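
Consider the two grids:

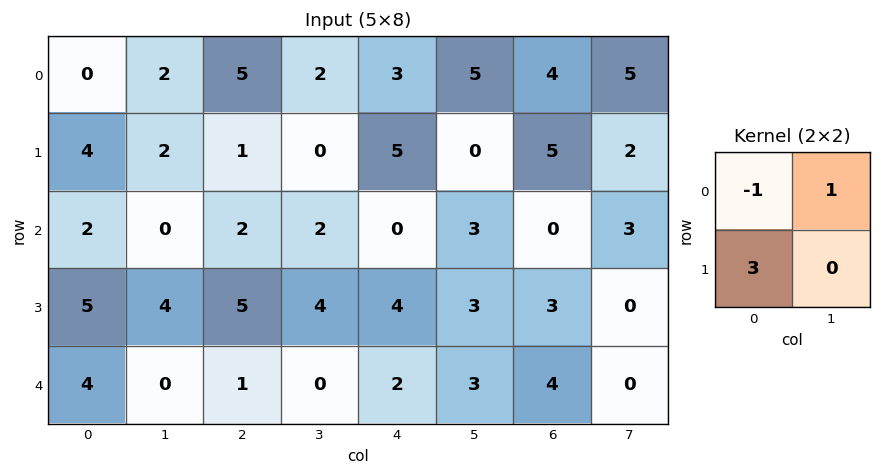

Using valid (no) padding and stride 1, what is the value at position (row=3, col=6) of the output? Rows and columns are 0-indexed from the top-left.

9

The receptive field on the input at this output position is [3 0 / 4 0]. Elementwise product with the kernel and sum: 3·-1 + 0·1 + 4·3.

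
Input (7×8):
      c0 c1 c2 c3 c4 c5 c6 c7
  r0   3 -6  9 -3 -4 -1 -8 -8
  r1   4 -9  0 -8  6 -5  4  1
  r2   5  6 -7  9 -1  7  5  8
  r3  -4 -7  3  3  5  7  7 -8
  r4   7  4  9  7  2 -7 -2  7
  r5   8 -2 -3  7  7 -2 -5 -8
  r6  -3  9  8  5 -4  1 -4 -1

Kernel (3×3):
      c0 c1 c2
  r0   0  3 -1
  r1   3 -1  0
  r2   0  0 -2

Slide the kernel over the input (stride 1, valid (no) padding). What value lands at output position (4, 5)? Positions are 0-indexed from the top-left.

The receptive field on the input at this output position is [-7 -2 7 / -2 -5 -8 / 1 -4 -1]. Elementwise product with the kernel and sum: -2·3 + 7·-1 + -2·3 + -5·-1 + -1·-2.

-12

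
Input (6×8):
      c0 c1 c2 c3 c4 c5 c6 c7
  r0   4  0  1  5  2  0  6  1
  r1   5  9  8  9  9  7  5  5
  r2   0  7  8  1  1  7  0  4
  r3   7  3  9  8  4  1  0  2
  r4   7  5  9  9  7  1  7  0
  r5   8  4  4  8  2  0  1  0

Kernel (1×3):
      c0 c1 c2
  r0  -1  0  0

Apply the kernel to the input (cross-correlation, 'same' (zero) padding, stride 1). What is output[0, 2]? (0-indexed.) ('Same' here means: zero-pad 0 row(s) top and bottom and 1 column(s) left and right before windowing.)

The receptive field on the zero-padded input at this output position is [0 1 5]. Elementwise product with the kernel and sum: 0·-1.

0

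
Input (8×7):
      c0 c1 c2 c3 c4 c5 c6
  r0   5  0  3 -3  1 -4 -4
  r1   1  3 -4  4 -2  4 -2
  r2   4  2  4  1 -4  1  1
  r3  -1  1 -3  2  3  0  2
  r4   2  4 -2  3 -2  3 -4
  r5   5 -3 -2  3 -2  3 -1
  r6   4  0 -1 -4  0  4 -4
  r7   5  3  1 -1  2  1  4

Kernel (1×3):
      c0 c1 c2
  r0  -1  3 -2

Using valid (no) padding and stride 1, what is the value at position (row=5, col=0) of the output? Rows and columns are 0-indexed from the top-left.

-10

The receptive field on the input at this output position is [5 -3 -2]. Elementwise product with the kernel and sum: 5·-1 + -3·3 + -2·-2.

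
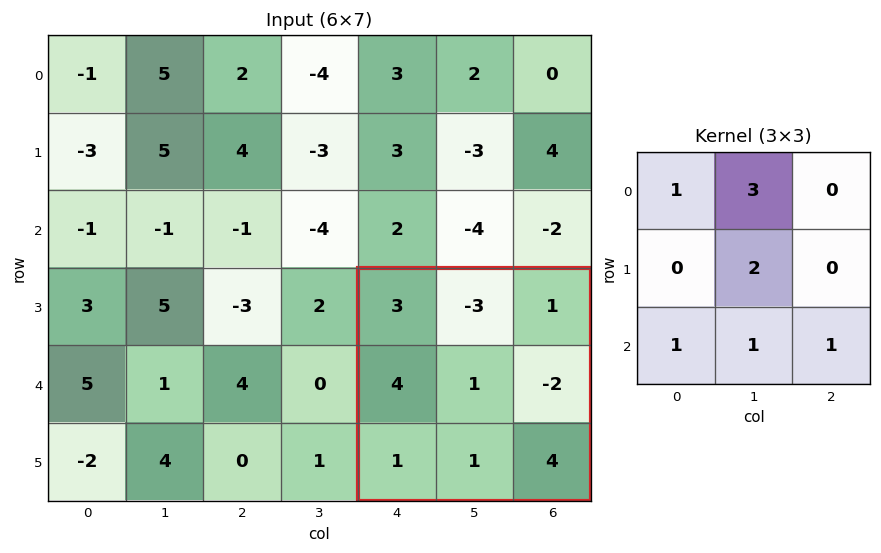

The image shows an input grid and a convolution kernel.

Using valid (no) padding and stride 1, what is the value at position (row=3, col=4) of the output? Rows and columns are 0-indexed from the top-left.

2

The receptive field on the input at this output position is [3 -3 1 / 4 1 -2 / 1 1 4]. Elementwise product with the kernel and sum: 3·1 + -3·3 + 1·2 + 1·1 + 1·1 + 4·1.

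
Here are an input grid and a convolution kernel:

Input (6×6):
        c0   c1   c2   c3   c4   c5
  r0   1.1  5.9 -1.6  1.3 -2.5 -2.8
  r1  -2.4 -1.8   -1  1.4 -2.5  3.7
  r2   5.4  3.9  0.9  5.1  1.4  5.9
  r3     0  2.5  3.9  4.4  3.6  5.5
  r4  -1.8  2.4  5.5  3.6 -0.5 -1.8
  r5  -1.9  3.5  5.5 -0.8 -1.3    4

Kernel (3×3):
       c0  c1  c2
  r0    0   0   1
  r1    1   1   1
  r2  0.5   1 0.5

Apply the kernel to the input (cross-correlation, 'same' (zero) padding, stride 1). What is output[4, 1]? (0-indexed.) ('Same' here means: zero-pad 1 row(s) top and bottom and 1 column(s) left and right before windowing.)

15.3

The receptive field on the zero-padded input at this output position is [0 2.5 3.9 / -1.8 2.4 5.5 / -1.9 3.5 5.5]. Elementwise product with the kernel and sum: 3.9·1 + -1.8·1 + 2.4·1 + 5.5·1 + -1.9·0.5 + 3.5·1 + 5.5·0.5.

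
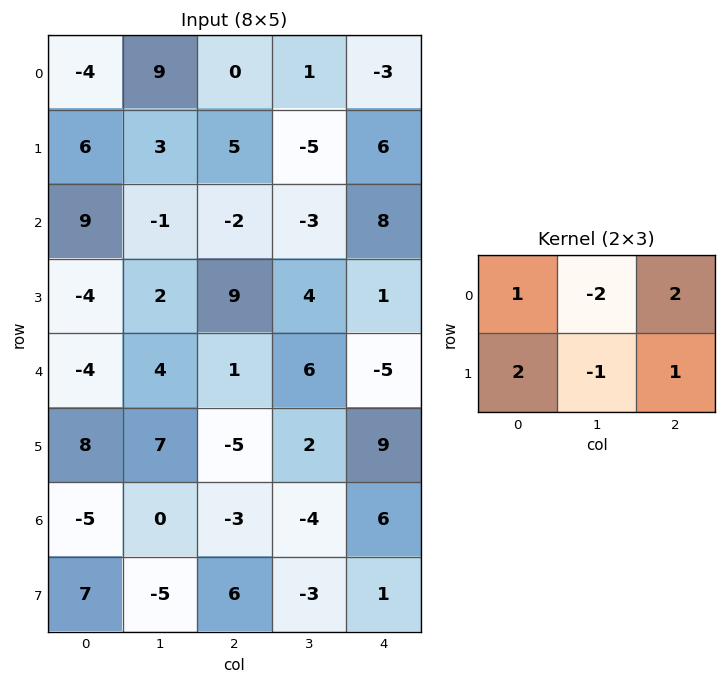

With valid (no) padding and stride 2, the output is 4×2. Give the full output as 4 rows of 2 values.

Output[0,0]: The receptive field on the input at this output position is [-4 9 0 / 6 3 5]. Elementwise product with the kernel and sum: -4·1 + 9·-2 + 0·2 + 6·2 + 3·-1 + 5·1.

-8 13
6 35
-6 -24
14 33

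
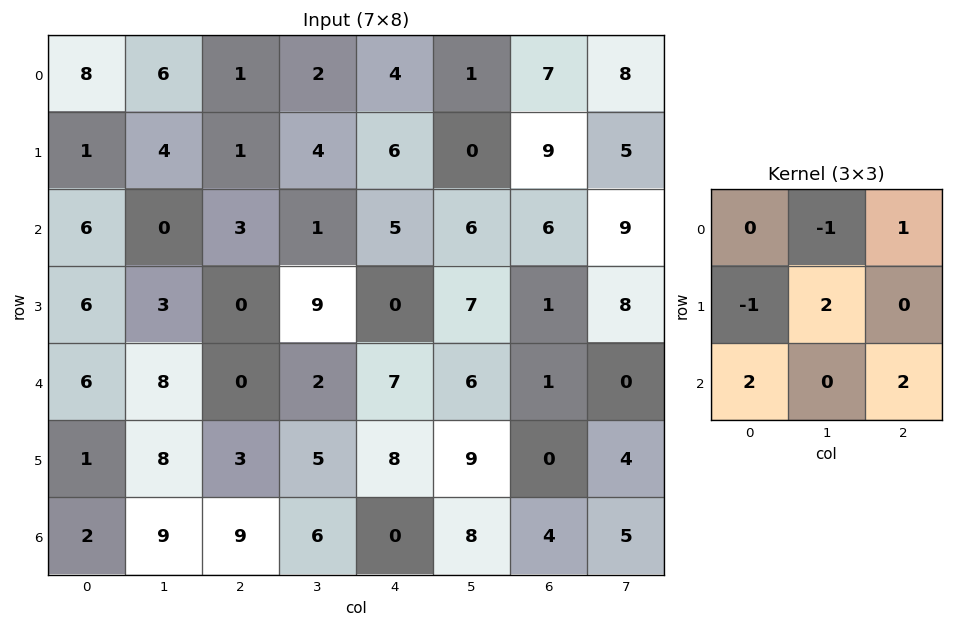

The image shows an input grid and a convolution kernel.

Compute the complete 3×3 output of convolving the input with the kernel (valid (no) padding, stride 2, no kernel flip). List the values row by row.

Output[0,0]: The receptive field on the input at this output position is [8 6 1 / 1 4 1 / 6 0 3]. Elementwise product with the kernel and sum: 6·-1 + 1·1 + 1·-1 + 4·2 + 6·2 + 3·2.

20 25 22
15 36 30
29 30 13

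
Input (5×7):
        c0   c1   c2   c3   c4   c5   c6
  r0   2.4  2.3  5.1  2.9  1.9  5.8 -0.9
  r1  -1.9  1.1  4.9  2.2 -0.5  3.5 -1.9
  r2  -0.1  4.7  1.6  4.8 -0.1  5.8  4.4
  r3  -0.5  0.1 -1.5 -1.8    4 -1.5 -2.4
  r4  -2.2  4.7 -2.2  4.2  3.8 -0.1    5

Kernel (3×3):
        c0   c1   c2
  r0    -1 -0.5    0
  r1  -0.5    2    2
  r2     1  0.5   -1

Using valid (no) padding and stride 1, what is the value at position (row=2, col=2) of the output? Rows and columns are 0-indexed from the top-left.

The receptive field on the input at this output position is [1.6 4.8 -0.1 / -1.5 -1.8 4 / -2.2 4.2 3.8]. Elementwise product with the kernel and sum: 1.6·-1 + 4.8·-0.5 + -1.5·-0.5 + -1.8·2 + 4·2 + -2.2·1 + 4.2·0.5 + 3.8·-1.

-2.75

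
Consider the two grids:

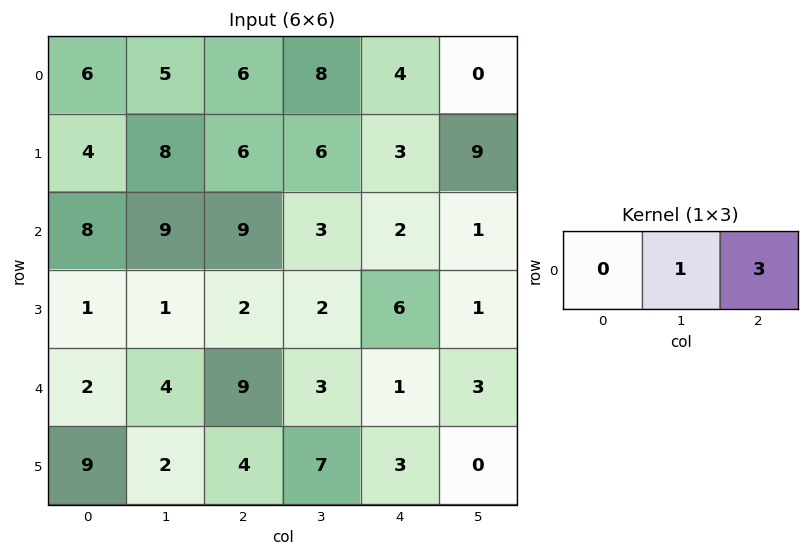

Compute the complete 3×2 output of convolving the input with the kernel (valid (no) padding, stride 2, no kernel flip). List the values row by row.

23 20
36 9
31 6

Output[0,0]: The receptive field on the input at this output position is [6 5 6]. Elementwise product with the kernel and sum: 5·1 + 6·3.
Output[0,1]: The receptive field on the input at this output position is [6 8 4]. Elementwise product with the kernel and sum: 8·1 + 4·3.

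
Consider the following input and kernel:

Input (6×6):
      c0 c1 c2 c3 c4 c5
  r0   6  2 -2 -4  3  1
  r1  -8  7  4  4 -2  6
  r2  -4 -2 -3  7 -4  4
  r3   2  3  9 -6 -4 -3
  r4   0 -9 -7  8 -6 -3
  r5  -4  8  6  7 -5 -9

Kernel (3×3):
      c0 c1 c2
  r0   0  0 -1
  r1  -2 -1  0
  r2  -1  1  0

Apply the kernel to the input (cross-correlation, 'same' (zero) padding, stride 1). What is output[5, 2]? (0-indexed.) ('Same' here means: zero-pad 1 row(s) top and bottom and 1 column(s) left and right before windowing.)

The receptive field on the zero-padded input at this output position is [-9 -7 8 / 8 6 7 / 0 0 0]. Elementwise product with the kernel and sum: 8·-1 + 8·-2 + 6·-1 + 0·-1 + 0·1.

-30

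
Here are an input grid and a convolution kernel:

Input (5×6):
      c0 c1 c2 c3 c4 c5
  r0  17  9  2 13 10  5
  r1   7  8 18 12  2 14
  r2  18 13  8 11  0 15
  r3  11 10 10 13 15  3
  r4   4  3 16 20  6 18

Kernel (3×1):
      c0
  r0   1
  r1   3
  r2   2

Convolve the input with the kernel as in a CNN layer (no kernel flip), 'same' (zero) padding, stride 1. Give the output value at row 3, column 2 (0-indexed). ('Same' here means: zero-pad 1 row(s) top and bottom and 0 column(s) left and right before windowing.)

The receptive field on the zero-padded input at this output position is [8 / 10 / 16]. Elementwise product with the kernel and sum: 8·1 + 10·3 + 16·2.

70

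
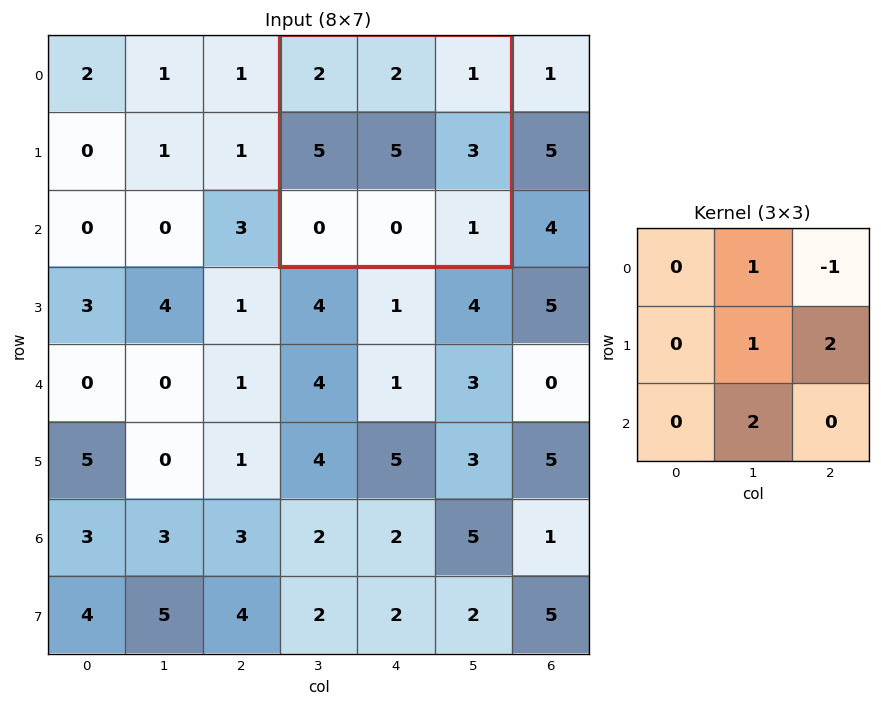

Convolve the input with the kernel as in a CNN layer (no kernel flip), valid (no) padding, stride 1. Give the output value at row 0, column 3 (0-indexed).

The receptive field on the input at this output position is [2 2 1 / 5 5 3 / 0 0 1]. Elementwise product with the kernel and sum: 2·1 + 1·-1 + 5·1 + 3·2 + 0·2.

12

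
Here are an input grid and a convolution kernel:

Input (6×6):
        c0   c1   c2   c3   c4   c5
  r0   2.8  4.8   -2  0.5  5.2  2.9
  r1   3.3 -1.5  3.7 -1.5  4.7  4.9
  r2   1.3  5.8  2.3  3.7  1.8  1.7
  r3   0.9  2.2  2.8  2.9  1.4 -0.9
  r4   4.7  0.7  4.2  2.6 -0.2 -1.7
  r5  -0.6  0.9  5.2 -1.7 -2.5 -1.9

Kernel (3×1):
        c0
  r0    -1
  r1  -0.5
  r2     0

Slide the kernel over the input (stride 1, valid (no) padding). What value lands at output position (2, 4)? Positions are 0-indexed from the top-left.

-2.5

The receptive field on the input at this output position is [1.8 / 1.4 / -0.2]. Elementwise product with the kernel and sum: 1.8·-1 + 1.4·-0.5.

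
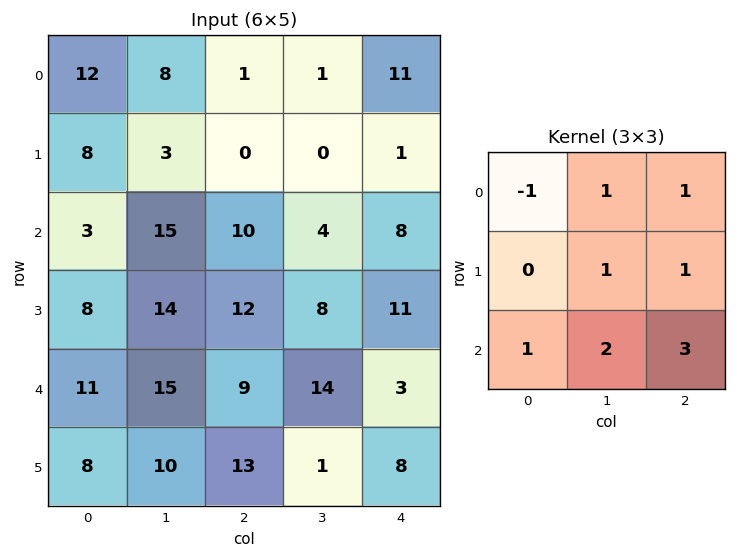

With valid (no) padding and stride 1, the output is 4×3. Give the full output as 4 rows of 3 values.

Output[0,0]: The receptive field on the input at this output position is [12 8 1 / 8 3 0 / 3 15 10]. Elementwise product with the kernel and sum: 12·-1 + 8·1 + 1·1 + 3·1 + 0·1 + 3·1 + 15·2 + 10·3.

63 41 54
92 73 74
116 94 67
109 68 63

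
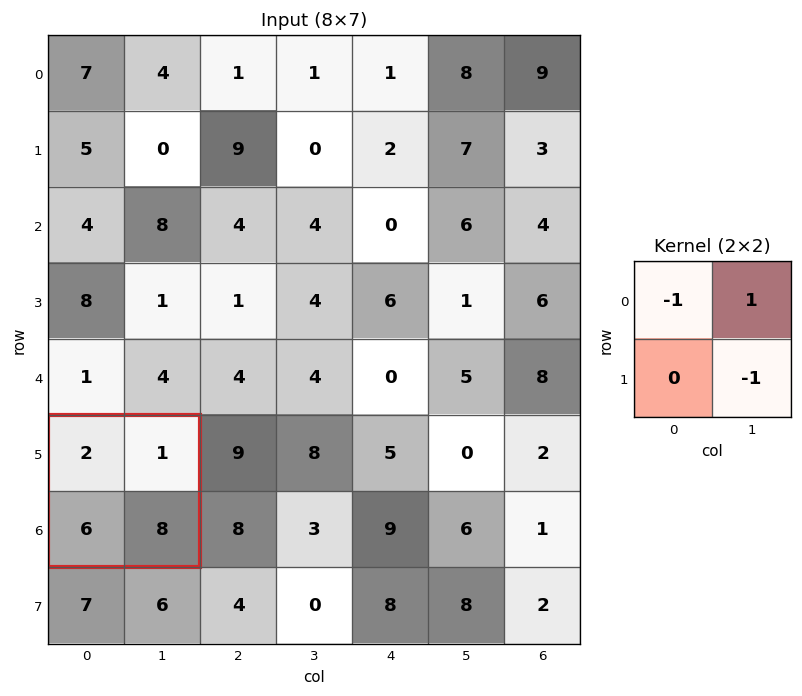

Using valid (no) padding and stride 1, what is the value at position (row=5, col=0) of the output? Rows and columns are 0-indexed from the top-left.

The receptive field on the input at this output position is [2 1 / 6 8]. Elementwise product with the kernel and sum: 2·-1 + 1·1 + 8·-1.

-9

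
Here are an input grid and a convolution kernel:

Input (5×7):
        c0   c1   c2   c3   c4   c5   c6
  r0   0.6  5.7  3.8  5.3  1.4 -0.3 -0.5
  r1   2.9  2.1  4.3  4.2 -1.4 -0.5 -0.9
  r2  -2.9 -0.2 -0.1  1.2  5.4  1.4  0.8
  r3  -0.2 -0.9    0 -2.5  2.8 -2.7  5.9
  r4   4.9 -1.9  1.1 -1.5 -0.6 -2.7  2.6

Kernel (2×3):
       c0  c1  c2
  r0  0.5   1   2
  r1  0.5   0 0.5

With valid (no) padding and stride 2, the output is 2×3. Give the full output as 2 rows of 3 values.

Output[0,0]: The receptive field on the input at this output position is [0.6 5.7 3.8 / 2.9 2.1 4.3]. Elementwise product with the kernel and sum: 0.6·0.5 + 5.7·1 + 3.8·2 + 2.9·0.5 + 4.3·0.5.

17.2 11.45 -1.75
-1.95 13.35 10.05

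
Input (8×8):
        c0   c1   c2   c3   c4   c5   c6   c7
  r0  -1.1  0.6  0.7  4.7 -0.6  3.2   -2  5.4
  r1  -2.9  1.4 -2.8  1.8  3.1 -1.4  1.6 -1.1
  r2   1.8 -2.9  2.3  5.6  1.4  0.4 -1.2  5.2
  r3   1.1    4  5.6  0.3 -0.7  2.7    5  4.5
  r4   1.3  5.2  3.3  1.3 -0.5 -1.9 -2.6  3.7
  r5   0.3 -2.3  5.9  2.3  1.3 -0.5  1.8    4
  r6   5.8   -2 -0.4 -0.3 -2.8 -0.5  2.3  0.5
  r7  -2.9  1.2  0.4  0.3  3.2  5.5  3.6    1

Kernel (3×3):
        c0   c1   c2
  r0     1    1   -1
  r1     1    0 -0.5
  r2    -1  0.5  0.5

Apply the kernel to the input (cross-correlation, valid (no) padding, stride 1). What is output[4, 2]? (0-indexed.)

The receptive field on the input at this output position is [3.3 1.3 -0.5 / 5.9 2.3 1.3 / -0.4 -0.3 -2.8]. Elementwise product with the kernel and sum: 3.3·1 + 1.3·1 + -0.5·-1 + 5.9·1 + 1.3·-0.5 + -0.4·-1 + -0.3·0.5 + -2.8·0.5.

9.2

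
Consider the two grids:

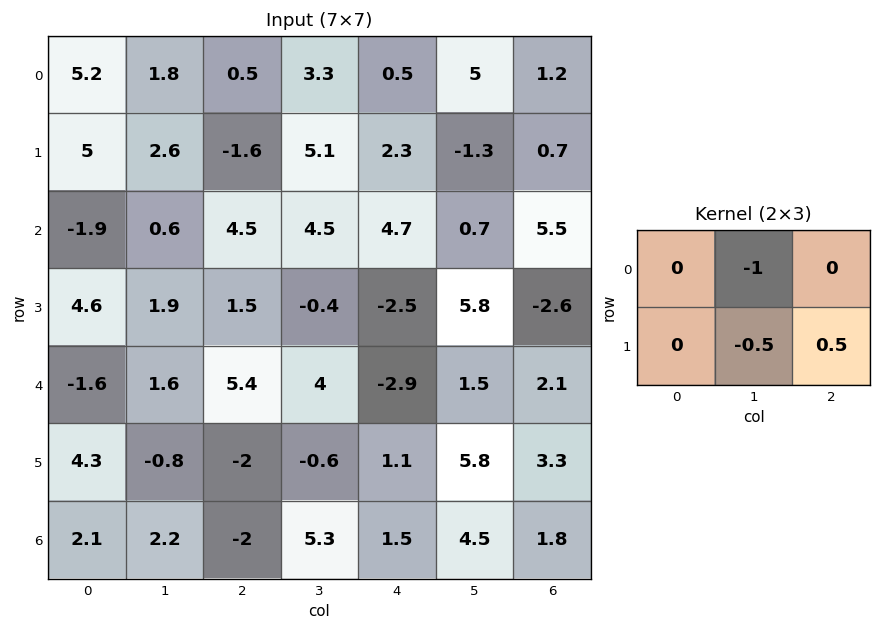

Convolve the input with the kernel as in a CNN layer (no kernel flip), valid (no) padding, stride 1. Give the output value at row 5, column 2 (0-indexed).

-1.3

The receptive field on the input at this output position is [-2 -0.6 1.1 / -2 5.3 1.5]. Elementwise product with the kernel and sum: -0.6·-1 + 5.3·-0.5 + 1.5·0.5.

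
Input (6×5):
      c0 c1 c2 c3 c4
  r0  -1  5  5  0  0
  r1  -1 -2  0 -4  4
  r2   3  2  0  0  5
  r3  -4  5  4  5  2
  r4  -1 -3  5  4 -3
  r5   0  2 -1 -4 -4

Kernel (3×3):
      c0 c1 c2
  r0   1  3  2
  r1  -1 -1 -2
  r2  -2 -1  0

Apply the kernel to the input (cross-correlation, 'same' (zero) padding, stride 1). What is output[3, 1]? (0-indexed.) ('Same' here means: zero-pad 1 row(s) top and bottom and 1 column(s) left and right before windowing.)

5

The receptive field on the zero-padded input at this output position is [3 2 0 / -4 5 4 / -1 -3 5]. Elementwise product with the kernel and sum: 3·1 + 2·3 + 0·2 + -4·-1 + 5·-1 + 4·-2 + -1·-2 + -3·-1.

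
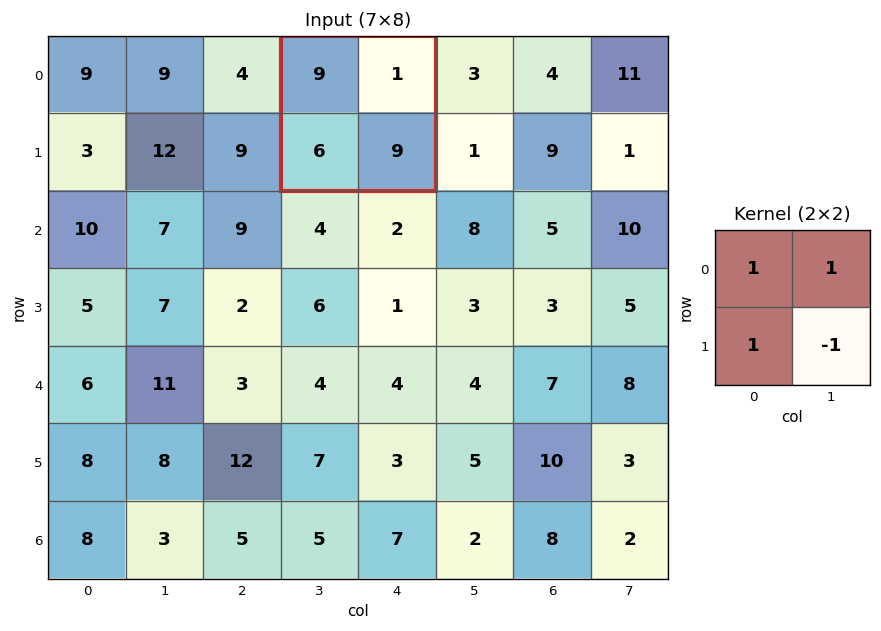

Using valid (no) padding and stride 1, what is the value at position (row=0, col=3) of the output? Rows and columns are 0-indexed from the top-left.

7

The receptive field on the input at this output position is [9 1 / 6 9]. Elementwise product with the kernel and sum: 9·1 + 1·1 + 6·1 + 9·-1.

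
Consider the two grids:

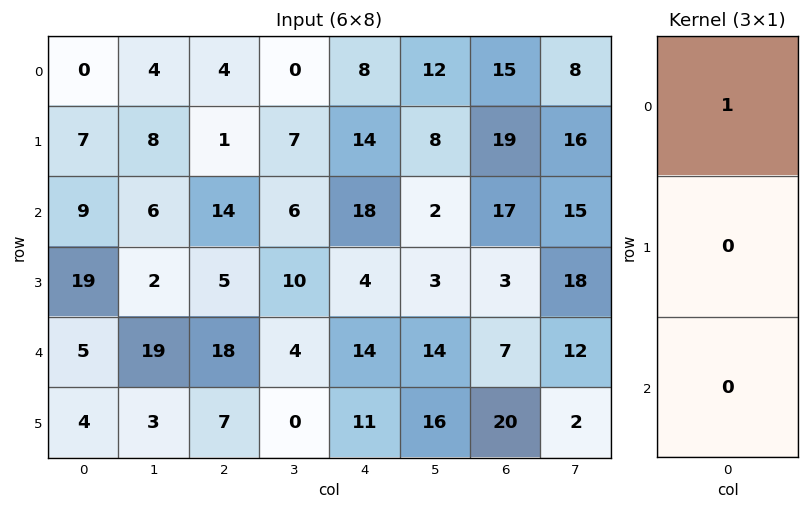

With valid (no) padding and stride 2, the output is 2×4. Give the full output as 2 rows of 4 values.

Output[0,0]: The receptive field on the input at this output position is [0 / 7 / 9]. Elementwise product with the kernel and sum: 0·1.

0 4 8 15
9 14 18 17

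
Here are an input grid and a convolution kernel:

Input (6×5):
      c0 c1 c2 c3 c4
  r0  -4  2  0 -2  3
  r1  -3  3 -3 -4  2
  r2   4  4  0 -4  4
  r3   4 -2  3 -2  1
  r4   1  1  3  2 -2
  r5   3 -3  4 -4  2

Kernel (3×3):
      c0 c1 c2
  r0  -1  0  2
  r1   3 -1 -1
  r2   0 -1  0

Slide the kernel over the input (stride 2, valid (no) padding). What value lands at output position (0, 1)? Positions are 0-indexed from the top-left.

3

The receptive field on the input at this output position is [0 -2 3 / -3 -4 2 / 0 -4 4]. Elementwise product with the kernel and sum: 0·-1 + 3·2 + -3·3 + -4·-1 + 2·-1 + -4·-1.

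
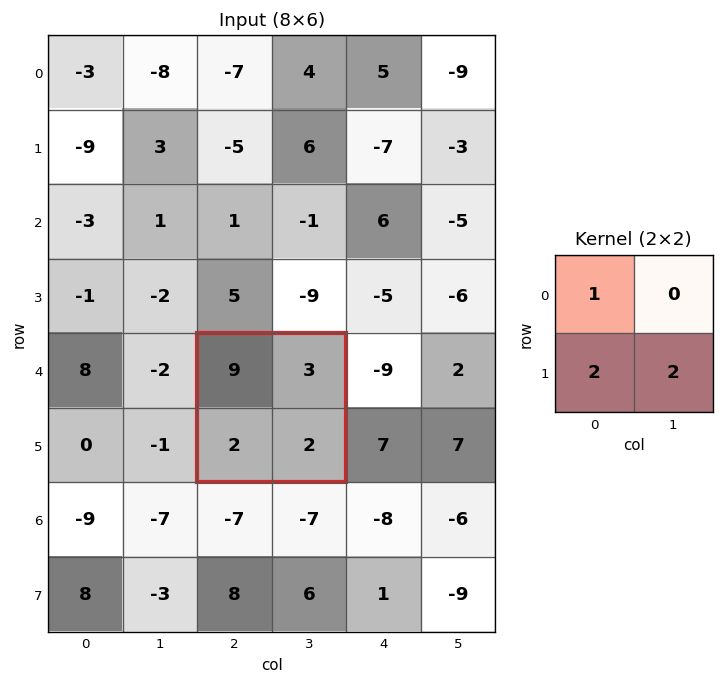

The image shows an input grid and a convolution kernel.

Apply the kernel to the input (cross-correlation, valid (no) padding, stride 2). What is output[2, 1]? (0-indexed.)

The receptive field on the input at this output position is [9 3 / 2 2]. Elementwise product with the kernel and sum: 9·1 + 2·2 + 2·2.

17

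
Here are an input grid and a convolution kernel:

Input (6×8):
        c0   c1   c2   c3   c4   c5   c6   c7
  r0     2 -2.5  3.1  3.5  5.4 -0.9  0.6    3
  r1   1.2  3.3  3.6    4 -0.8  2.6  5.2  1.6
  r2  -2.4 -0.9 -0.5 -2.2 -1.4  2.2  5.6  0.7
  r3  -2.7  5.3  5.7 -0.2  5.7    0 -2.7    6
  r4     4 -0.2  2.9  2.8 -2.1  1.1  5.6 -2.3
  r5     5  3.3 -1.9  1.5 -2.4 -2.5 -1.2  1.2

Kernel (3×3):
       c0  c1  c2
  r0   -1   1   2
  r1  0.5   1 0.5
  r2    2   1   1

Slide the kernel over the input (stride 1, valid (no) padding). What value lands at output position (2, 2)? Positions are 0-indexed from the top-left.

7.5

The receptive field on the input at this output position is [-0.5 -2.2 -1.4 / 5.7 -0.2 5.7 / 2.9 2.8 -2.1]. Elementwise product with the kernel and sum: -0.5·-1 + -2.2·1 + -1.4·2 + 5.7·0.5 + -0.2·1 + 5.7·0.5 + 2.9·2 + 2.8·1 + -2.1·1.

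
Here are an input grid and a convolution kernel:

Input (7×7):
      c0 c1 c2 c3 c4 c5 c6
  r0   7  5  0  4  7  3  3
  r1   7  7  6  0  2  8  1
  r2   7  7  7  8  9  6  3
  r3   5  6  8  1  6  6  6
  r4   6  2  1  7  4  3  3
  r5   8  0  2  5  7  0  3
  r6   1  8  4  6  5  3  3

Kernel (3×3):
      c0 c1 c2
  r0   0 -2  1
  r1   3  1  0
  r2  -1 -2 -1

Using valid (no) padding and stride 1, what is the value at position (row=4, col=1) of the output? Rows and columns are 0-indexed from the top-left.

The receptive field on the input at this output position is [2 1 7 / 0 2 5 / 8 4 6]. Elementwise product with the kernel and sum: 1·-2 + 7·1 + 0·3 + 2·1 + 8·-1 + 4·-2 + 6·-1.

-15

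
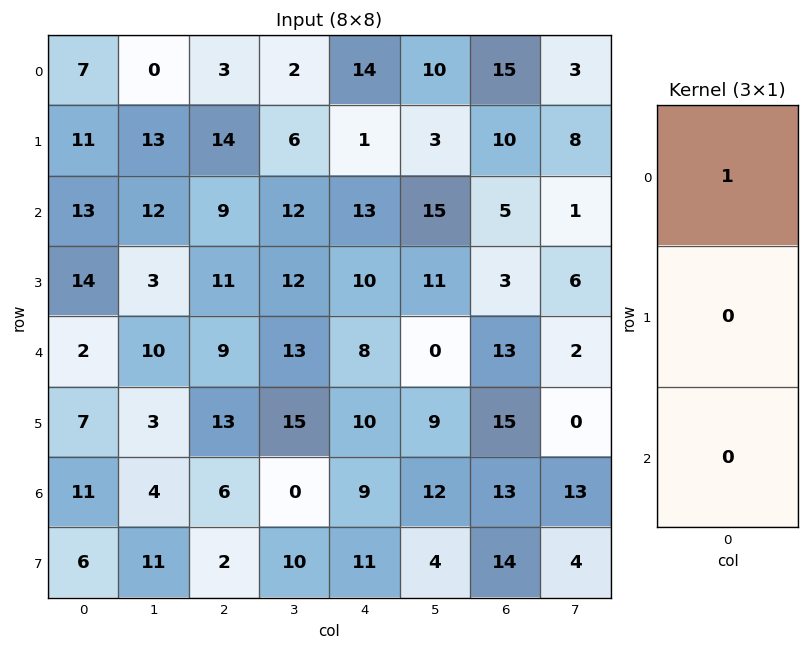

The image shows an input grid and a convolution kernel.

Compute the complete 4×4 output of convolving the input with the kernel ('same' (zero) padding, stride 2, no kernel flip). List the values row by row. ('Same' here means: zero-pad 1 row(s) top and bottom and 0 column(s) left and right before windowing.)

Output[0,0]: The receptive field on the zero-padded input at this output position is [0 / 7 / 11]. Elementwise product with the kernel and sum: 0·1.
Output[0,1]: The receptive field on the zero-padded input at this output position is [0 / 3 / 14]. Elementwise product with the kernel and sum: 0·1.

0 0 0 0
11 14 1 10
14 11 10 3
7 13 10 15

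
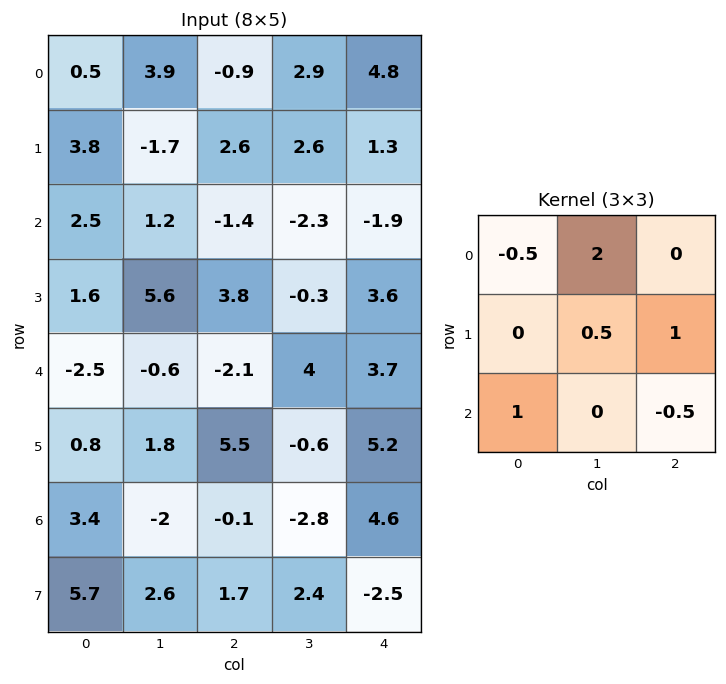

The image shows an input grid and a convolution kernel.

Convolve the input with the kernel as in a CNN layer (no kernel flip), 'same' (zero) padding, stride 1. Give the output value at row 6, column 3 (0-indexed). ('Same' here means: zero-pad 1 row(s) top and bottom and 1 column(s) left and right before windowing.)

The receptive field on the zero-padded input at this output position is [5.5 -0.6 5.2 / -0.1 -2.8 4.6 / 1.7 2.4 -2.5]. Elementwise product with the kernel and sum: 5.5·-0.5 + -0.6·2 + -2.8·0.5 + 4.6·1 + 1.7·1 + -2.5·-0.5.

2.2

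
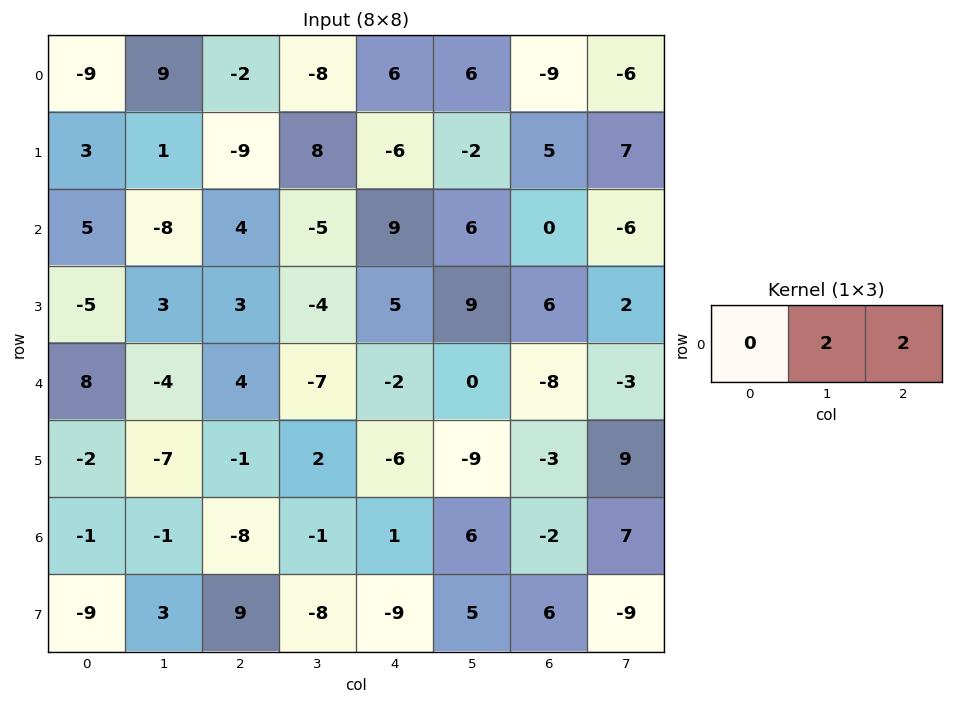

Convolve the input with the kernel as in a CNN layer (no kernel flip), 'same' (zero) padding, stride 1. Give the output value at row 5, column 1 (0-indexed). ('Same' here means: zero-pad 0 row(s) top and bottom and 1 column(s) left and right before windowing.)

-16

The receptive field on the zero-padded input at this output position is [-2 -7 -1]. Elementwise product with the kernel and sum: -7·2 + -1·2.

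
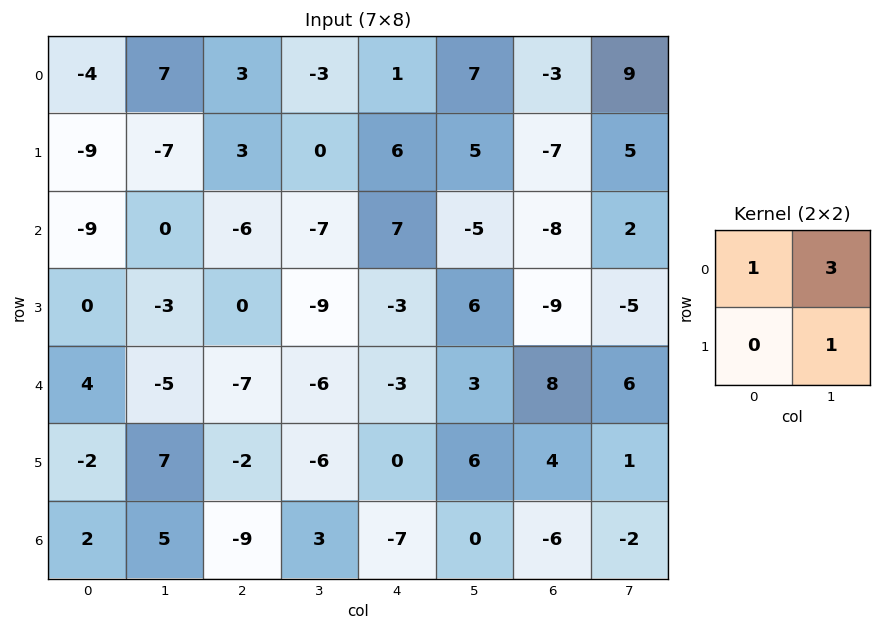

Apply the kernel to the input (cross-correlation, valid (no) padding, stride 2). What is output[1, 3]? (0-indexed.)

The receptive field on the input at this output position is [-8 2 / -9 -5]. Elementwise product with the kernel and sum: -8·1 + 2·3 + -5·1.

-7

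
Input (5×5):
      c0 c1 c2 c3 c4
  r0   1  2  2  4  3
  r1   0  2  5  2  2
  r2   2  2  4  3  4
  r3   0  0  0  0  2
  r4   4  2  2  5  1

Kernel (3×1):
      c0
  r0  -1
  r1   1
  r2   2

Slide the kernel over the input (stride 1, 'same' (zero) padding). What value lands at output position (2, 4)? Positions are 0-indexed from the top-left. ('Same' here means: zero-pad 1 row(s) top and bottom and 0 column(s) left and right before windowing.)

The receptive field on the zero-padded input at this output position is [2 / 4 / 2]. Elementwise product with the kernel and sum: 2·-1 + 4·1 + 2·2.

6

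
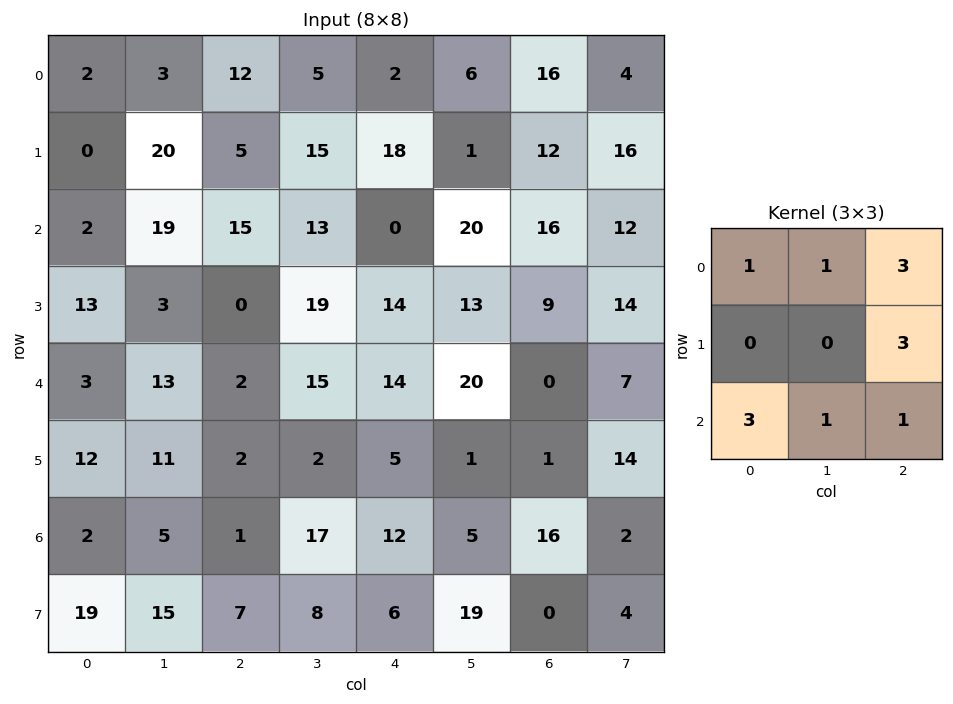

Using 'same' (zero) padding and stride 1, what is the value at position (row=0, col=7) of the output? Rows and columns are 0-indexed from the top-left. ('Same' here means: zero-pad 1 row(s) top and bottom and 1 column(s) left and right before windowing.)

52

The receptive field on the zero-padded input at this output position is [0 0 0 / 16 4 0 / 12 16 0]. Elementwise product with the kernel and sum: 0·1 + 0·1 + 0·3 + 0·3 + 12·3 + 16·1 + 0·1.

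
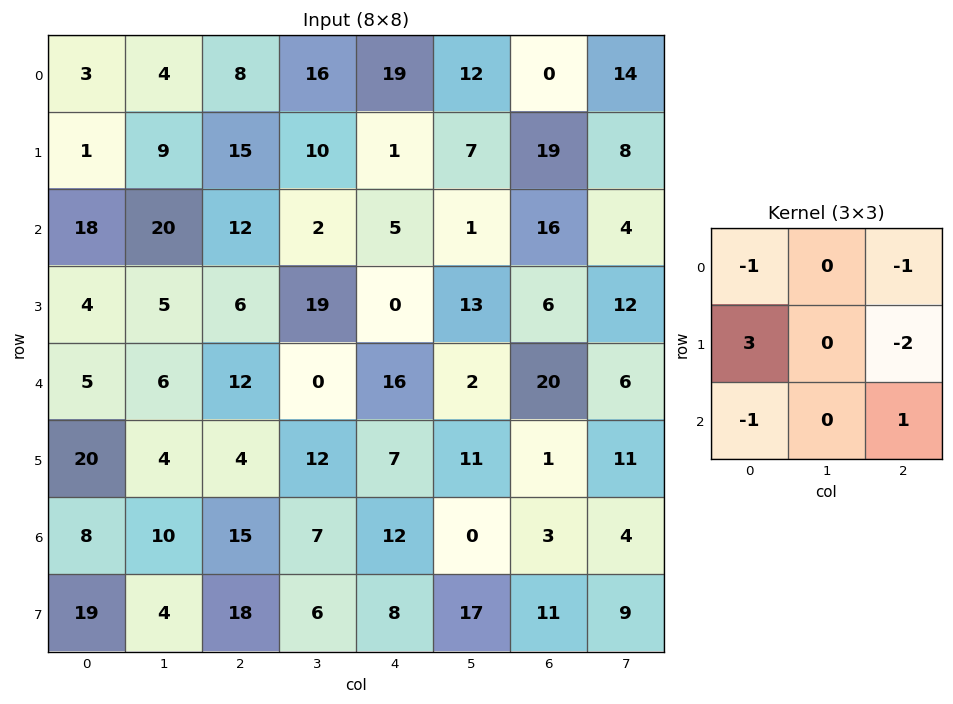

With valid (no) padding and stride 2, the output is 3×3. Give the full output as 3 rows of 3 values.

-44 9 -43
-23 5 -29
42 -33 -26

Output[0,0]: The receptive field on the input at this output position is [3 4 8 / 1 9 15 / 18 20 12]. Elementwise product with the kernel and sum: 3·-1 + 8·-1 + 1·3 + 15·-2 + 18·-1 + 12·1.
Output[0,1]: The receptive field on the input at this output position is [8 16 19 / 15 10 1 / 12 2 5]. Elementwise product with the kernel and sum: 8·-1 + 19·-1 + 15·3 + 1·-2 + 12·-1 + 5·1.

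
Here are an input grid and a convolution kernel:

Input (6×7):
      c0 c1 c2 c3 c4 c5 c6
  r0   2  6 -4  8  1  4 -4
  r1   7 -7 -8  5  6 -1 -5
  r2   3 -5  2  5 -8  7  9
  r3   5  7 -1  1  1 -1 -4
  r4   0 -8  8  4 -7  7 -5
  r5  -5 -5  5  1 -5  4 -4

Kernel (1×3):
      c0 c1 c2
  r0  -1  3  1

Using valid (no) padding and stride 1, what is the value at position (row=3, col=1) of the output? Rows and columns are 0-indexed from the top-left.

-9

The receptive field on the input at this output position is [7 -1 1]. Elementwise product with the kernel and sum: 7·-1 + -1·3 + 1·1.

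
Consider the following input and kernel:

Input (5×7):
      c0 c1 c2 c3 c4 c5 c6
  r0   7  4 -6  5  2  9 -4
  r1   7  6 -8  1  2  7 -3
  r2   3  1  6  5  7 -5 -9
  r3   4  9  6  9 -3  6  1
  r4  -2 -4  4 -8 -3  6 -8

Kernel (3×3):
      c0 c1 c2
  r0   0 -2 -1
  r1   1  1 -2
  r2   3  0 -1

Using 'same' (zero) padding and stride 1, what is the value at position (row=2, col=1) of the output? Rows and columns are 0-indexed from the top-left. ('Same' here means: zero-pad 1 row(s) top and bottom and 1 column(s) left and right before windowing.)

-6

The receptive field on the zero-padded input at this output position is [7 6 -8 / 3 1 6 / 4 9 6]. Elementwise product with the kernel and sum: 6·-2 + -8·-1 + 3·1 + 1·1 + 6·-2 + 4·3 + 6·-1.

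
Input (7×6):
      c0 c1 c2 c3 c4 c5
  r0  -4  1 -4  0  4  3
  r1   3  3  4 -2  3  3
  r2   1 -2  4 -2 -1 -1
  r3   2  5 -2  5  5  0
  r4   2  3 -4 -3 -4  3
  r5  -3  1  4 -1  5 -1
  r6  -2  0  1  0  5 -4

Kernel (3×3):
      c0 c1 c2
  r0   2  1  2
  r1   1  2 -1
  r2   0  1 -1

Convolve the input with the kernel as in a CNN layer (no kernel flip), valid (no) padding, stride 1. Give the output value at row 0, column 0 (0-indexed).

-16

The receptive field on the input at this output position is [-4 1 -4 / 3 3 4 / 1 -2 4]. Elementwise product with the kernel and sum: -4·2 + 1·1 + -4·2 + 3·1 + 3·2 + 4·-1 + -2·1 + 4·-1.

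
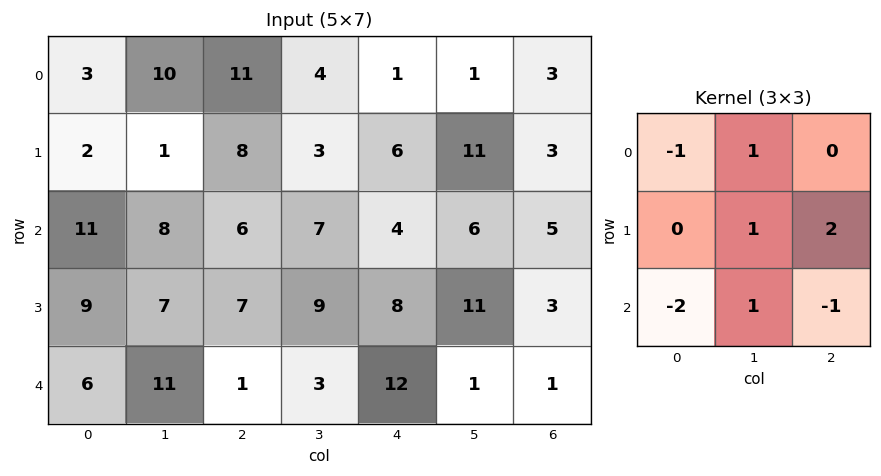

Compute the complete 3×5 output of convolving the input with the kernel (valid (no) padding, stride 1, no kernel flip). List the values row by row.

Output[0,0]: The receptive field on the input at this output position is [3 10 11 / 2 1 8 / 11 8 6]. Elementwise product with the kernel and sum: 3·-1 + 10·1 + 1·1 + 8·2 + 11·-2 + 8·1 + 6·-1.

4 -2 -1 9 10
1 11 -3 -2 13
16 -1 15 32 -5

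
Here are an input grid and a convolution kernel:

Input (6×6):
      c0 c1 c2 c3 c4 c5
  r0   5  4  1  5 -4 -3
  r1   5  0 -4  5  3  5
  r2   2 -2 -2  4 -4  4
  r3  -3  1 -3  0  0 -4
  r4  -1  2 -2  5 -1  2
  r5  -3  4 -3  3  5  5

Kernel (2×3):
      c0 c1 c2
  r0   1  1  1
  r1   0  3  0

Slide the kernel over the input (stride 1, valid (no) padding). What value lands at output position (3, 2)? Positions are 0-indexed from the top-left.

The receptive field on the input at this output position is [-3 0 0 / -2 5 -1]. Elementwise product with the kernel and sum: -3·1 + 0·1 + 0·1 + 5·3.

12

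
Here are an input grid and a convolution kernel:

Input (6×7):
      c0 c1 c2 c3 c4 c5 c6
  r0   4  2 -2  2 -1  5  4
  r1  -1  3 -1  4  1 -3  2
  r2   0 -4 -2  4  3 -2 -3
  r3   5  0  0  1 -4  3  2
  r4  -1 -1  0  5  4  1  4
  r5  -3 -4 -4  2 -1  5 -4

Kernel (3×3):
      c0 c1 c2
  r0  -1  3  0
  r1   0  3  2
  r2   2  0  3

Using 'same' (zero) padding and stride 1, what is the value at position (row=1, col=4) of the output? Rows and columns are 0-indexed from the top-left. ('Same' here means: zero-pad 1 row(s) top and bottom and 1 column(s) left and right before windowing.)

The receptive field on the zero-padded input at this output position is [2 -1 5 / 4 1 -3 / 4 3 -2]. Elementwise product with the kernel and sum: 2·-1 + -1·3 + 1·3 + -3·2 + 4·2 + -2·3.

-6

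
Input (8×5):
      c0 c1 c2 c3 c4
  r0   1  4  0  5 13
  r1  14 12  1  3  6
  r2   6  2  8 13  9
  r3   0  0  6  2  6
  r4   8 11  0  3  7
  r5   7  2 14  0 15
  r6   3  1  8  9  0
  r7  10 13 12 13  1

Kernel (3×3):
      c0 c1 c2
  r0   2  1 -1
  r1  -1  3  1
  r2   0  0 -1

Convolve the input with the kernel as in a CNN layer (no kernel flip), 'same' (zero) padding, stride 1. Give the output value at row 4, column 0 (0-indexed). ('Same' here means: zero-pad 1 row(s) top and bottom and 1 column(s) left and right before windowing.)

The receptive field on the zero-padded input at this output position is [0 0 0 / 0 8 11 / 0 7 2]. Elementwise product with the kernel and sum: 0·2 + 0·1 + 0·-1 + 0·-1 + 8·3 + 11·1 + 2·-1.

33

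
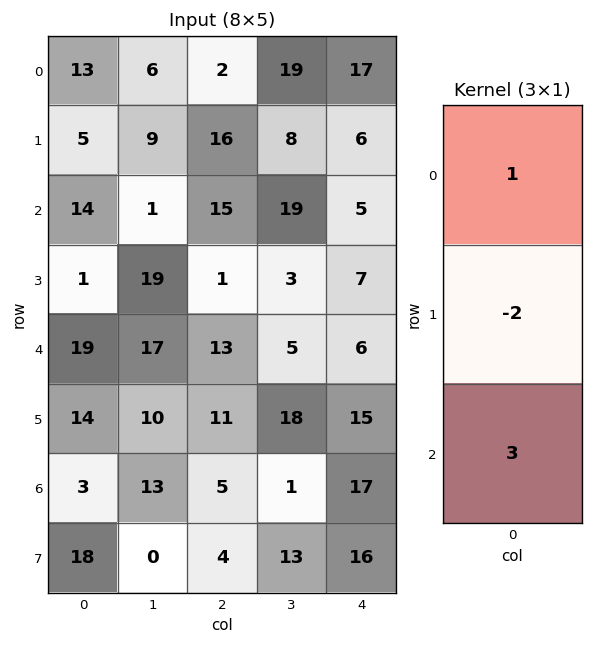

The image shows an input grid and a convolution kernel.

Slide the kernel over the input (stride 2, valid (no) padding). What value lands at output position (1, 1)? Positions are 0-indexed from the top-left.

52

The receptive field on the input at this output position is [15 / 1 / 13]. Elementwise product with the kernel and sum: 15·1 + 1·-2 + 13·3.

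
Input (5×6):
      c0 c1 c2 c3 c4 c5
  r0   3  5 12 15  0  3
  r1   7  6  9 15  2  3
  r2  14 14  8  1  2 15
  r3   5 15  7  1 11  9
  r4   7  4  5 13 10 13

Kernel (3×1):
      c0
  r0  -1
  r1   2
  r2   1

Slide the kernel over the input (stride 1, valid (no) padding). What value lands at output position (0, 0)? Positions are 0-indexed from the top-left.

25

The receptive field on the input at this output position is [3 / 7 / 14]. Elementwise product with the kernel and sum: 3·-1 + 7·2 + 14·1.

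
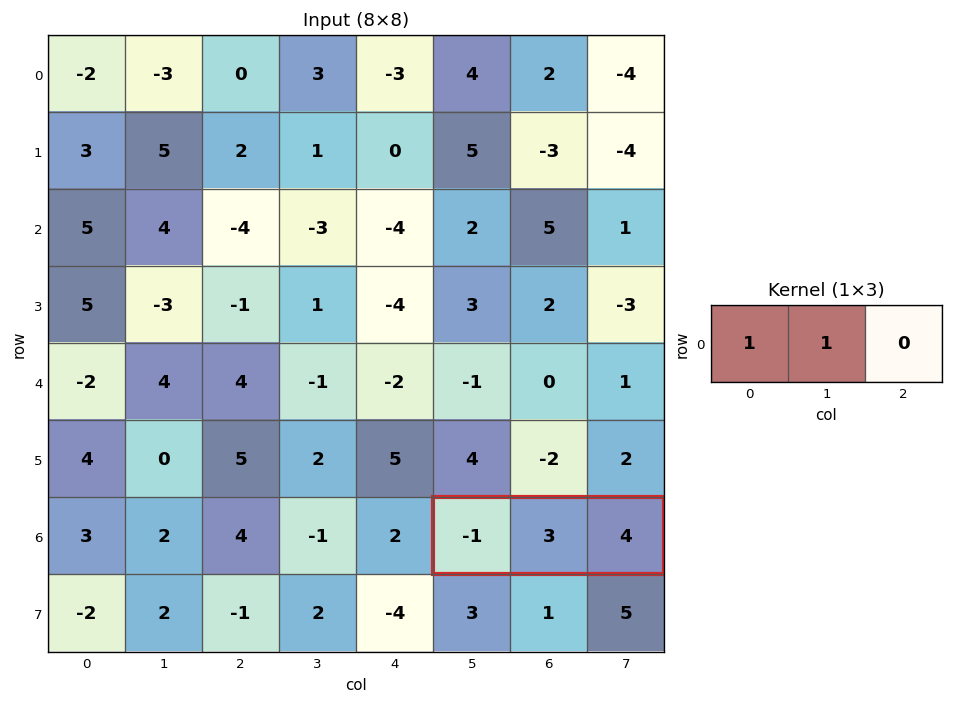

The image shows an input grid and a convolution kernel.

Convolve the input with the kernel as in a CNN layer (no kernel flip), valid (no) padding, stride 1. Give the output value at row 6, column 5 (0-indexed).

The receptive field on the input at this output position is [-1 3 4]. Elementwise product with the kernel and sum: -1·1 + 3·1.

2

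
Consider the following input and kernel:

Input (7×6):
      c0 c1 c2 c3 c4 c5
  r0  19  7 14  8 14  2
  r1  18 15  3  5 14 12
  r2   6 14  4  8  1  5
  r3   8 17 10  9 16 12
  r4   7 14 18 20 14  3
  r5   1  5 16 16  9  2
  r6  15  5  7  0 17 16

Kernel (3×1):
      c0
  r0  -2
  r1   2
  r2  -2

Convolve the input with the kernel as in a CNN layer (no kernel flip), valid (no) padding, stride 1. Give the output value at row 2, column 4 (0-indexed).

2

The receptive field on the input at this output position is [1 / 16 / 14]. Elementwise product with the kernel and sum: 1·-2 + 16·2 + 14·-2.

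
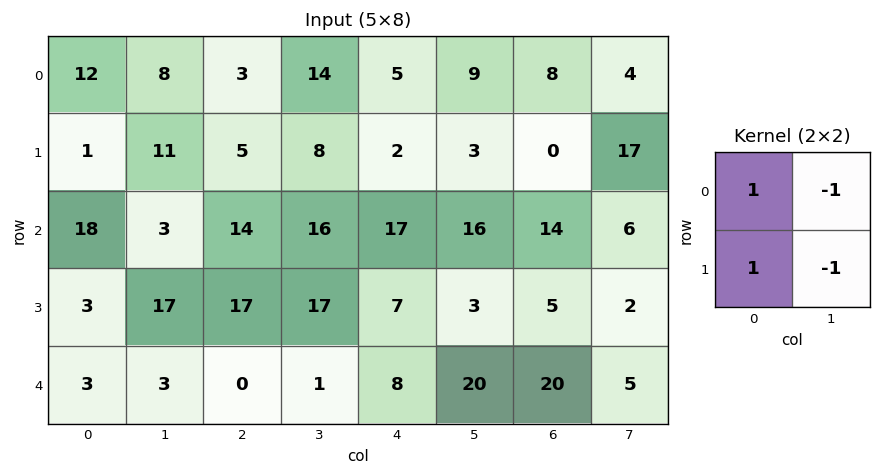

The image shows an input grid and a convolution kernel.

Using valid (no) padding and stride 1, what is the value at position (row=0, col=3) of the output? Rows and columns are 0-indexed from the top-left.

15

The receptive field on the input at this output position is [14 5 / 8 2]. Elementwise product with the kernel and sum: 14·1 + 5·-1 + 8·1 + 2·-1.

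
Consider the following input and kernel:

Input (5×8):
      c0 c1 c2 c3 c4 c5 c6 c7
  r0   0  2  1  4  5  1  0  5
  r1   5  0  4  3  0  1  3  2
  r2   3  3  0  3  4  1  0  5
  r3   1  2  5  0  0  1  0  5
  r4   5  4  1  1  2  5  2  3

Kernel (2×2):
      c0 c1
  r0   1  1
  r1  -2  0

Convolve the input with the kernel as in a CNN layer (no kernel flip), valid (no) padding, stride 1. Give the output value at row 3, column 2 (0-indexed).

The receptive field on the input at this output position is [5 0 / 1 1]. Elementwise product with the kernel and sum: 5·1 + 0·1 + 1·-2.

3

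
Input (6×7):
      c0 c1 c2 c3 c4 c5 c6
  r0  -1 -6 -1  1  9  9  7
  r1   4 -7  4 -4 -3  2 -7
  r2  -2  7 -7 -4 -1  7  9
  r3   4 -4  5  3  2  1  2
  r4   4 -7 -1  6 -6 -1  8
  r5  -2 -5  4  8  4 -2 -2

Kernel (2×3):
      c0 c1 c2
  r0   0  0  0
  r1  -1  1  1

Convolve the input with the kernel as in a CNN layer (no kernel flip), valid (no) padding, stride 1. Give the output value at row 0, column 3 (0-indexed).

3

The receptive field on the input at this output position is [1 9 9 / -4 -3 2]. Elementwise product with the kernel and sum: -4·-1 + -3·1 + 2·1.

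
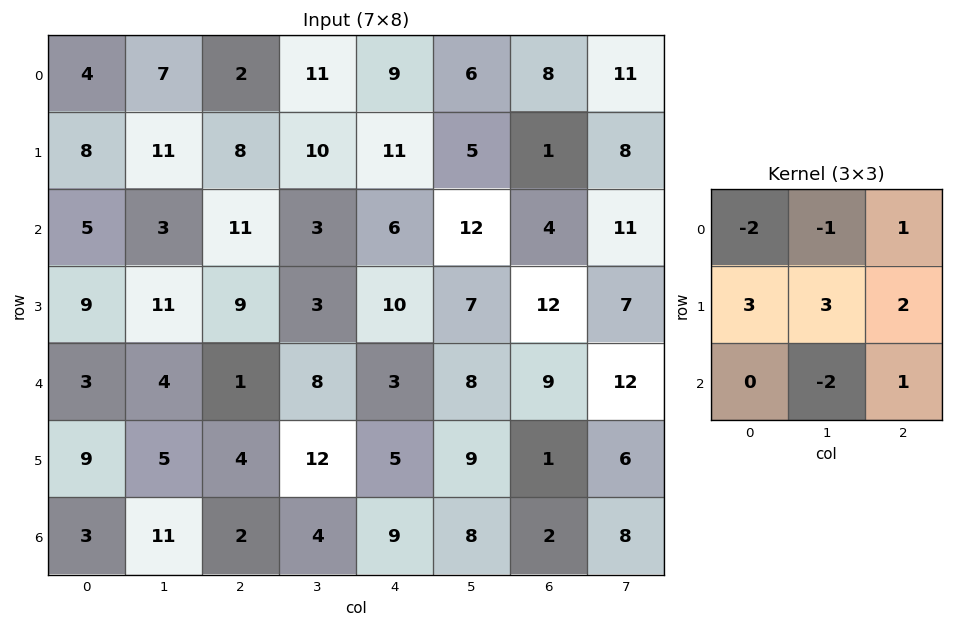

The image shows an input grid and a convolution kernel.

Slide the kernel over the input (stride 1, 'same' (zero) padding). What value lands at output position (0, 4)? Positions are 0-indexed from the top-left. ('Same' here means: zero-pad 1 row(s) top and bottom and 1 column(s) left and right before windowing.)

The receptive field on the zero-padded input at this output position is [0 0 0 / 11 9 6 / 10 11 5]. Elementwise product with the kernel and sum: 0·-2 + 0·-1 + 0·1 + 11·3 + 9·3 + 6·2 + 11·-2 + 5·1.

55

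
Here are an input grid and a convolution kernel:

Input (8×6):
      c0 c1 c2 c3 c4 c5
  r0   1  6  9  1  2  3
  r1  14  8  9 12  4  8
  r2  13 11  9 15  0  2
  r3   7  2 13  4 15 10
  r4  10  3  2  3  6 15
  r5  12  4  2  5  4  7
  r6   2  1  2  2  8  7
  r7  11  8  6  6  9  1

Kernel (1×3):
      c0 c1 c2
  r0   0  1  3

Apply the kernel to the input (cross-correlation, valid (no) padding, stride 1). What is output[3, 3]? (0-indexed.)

45

The receptive field on the input at this output position is [4 15 10]. Elementwise product with the kernel and sum: 15·1 + 10·3.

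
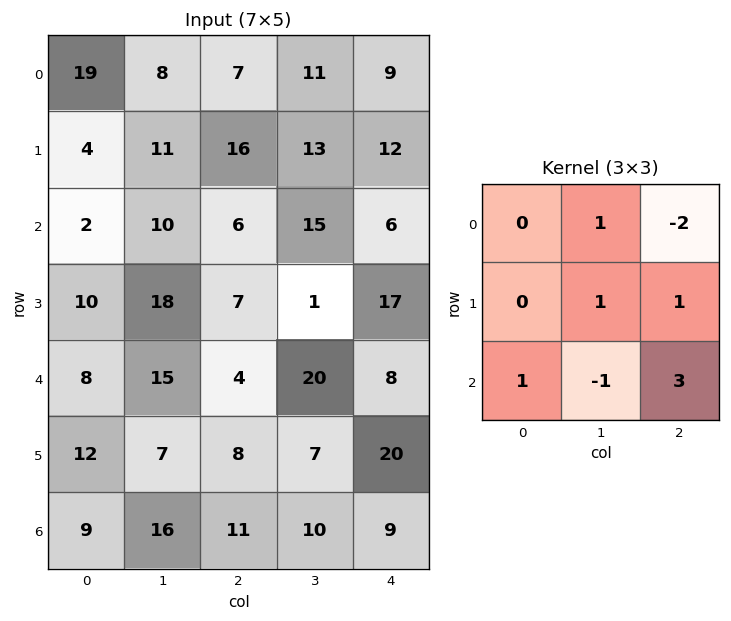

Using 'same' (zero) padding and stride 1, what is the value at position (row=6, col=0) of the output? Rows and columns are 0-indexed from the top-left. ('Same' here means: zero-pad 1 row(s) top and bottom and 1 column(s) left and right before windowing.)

23

The receptive field on the zero-padded input at this output position is [0 12 7 / 0 9 16 / 0 0 0]. Elementwise product with the kernel and sum: 12·1 + 7·-2 + 9·1 + 16·1 + 0·1 + 0·-1 + 0·3.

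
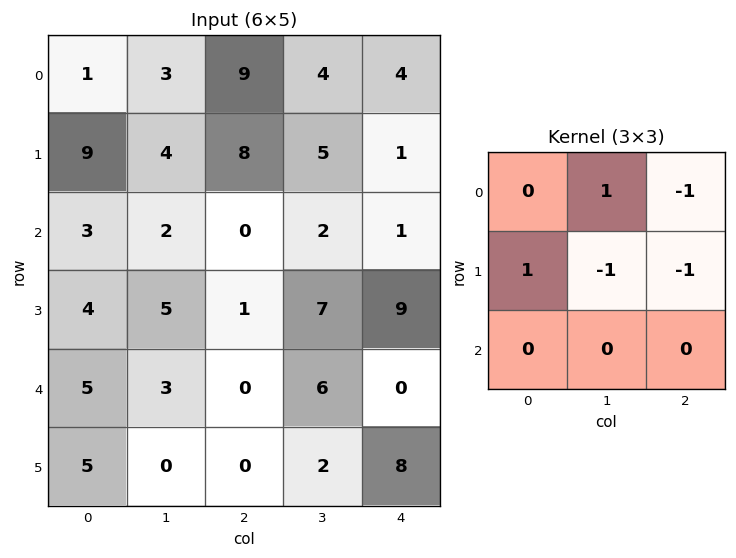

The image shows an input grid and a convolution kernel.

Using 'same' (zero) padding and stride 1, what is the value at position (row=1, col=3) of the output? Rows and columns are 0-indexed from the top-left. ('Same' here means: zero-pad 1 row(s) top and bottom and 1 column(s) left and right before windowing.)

2

The receptive field on the zero-padded input at this output position is [9 4 4 / 8 5 1 / 0 2 1]. Elementwise product with the kernel and sum: 4·1 + 4·-1 + 8·1 + 5·-1 + 1·-1.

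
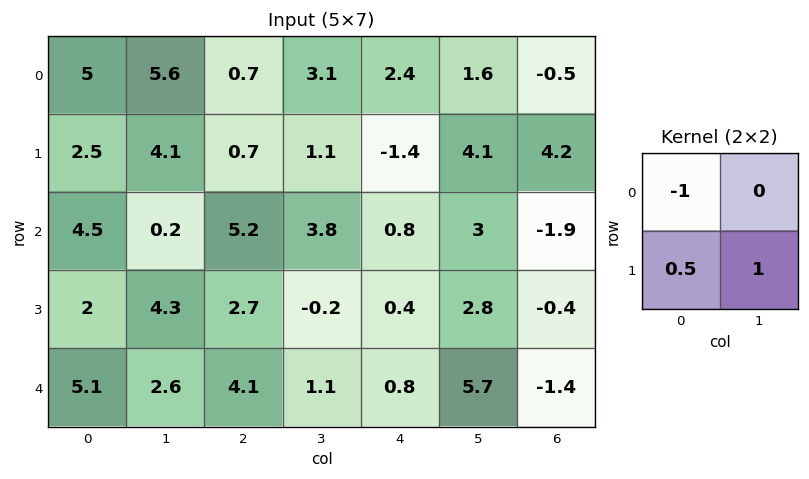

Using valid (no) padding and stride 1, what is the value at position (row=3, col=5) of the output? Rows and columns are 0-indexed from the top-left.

The receptive field on the input at this output position is [2.8 -0.4 / 5.7 -1.4]. Elementwise product with the kernel and sum: 2.8·-1 + 5.7·0.5 + -1.4·1.

-1.35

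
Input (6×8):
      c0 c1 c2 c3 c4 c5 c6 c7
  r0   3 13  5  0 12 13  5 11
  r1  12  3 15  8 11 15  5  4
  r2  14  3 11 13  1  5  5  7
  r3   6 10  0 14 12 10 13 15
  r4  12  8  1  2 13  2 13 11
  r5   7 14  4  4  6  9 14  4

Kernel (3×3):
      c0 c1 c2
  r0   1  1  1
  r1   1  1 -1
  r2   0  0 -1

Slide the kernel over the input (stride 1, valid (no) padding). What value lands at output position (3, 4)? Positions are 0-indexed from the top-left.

23

The receptive field on the input at this output position is [12 10 13 / 13 2 13 / 6 9 14]. Elementwise product with the kernel and sum: 12·1 + 10·1 + 13·1 + 13·1 + 2·1 + 13·-1 + 14·-1.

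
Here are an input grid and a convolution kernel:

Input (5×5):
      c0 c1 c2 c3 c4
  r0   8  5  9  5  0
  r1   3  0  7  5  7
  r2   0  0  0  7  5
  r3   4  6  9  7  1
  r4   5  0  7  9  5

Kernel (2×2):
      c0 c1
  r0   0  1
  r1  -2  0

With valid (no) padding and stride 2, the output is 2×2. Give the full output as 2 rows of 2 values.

Output[0,0]: The receptive field on the input at this output position is [8 5 / 3 0]. Elementwise product with the kernel and sum: 5·1 + 3·-2.
Output[0,1]: The receptive field on the input at this output position is [9 5 / 7 5]. Elementwise product with the kernel and sum: 5·1 + 7·-2.

-1 -9
-8 -11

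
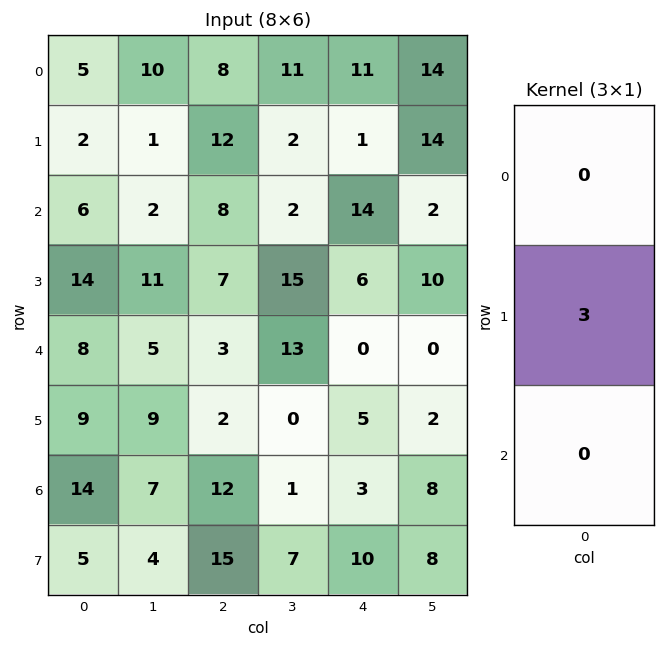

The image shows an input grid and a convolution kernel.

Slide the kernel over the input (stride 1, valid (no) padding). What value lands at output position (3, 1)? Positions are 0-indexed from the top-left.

15

The receptive field on the input at this output position is [11 / 5 / 9]. Elementwise product with the kernel and sum: 5·3.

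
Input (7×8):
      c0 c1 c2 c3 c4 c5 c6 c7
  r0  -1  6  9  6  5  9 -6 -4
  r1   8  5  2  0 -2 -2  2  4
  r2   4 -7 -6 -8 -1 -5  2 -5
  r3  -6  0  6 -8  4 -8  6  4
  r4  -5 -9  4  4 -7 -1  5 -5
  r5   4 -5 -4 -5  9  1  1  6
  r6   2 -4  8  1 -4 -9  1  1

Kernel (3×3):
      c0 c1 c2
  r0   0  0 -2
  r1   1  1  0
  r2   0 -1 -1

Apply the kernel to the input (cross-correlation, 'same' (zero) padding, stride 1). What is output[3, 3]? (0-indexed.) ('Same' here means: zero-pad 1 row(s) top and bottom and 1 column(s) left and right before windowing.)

3

The receptive field on the zero-padded input at this output position is [-6 -8 -1 / 6 -8 4 / 4 4 -7]. Elementwise product with the kernel and sum: -1·-2 + 6·1 + -8·1 + 4·-1 + -7·-1.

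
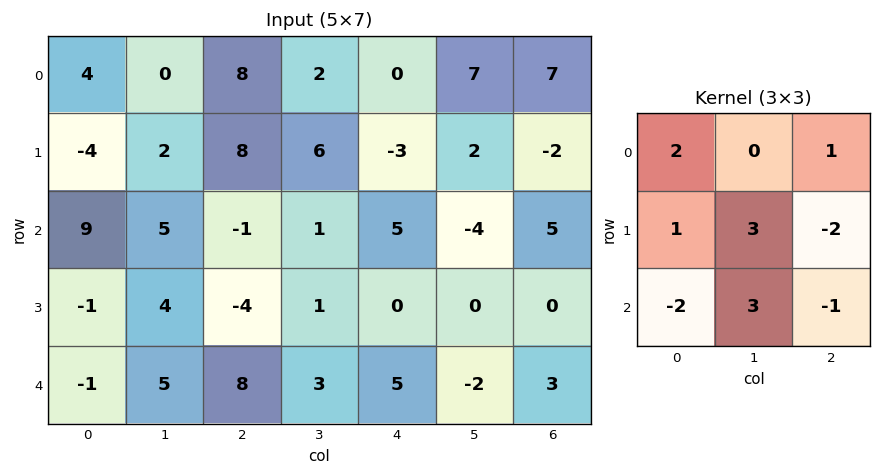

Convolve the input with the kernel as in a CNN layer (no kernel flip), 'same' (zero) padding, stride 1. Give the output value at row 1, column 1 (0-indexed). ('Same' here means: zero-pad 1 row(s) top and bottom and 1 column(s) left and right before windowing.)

0

The receptive field on the zero-padded input at this output position is [4 0 8 / -4 2 8 / 9 5 -1]. Elementwise product with the kernel and sum: 4·2 + 8·1 + -4·1 + 2·3 + 8·-2 + 9·-2 + 5·3 + -1·-1.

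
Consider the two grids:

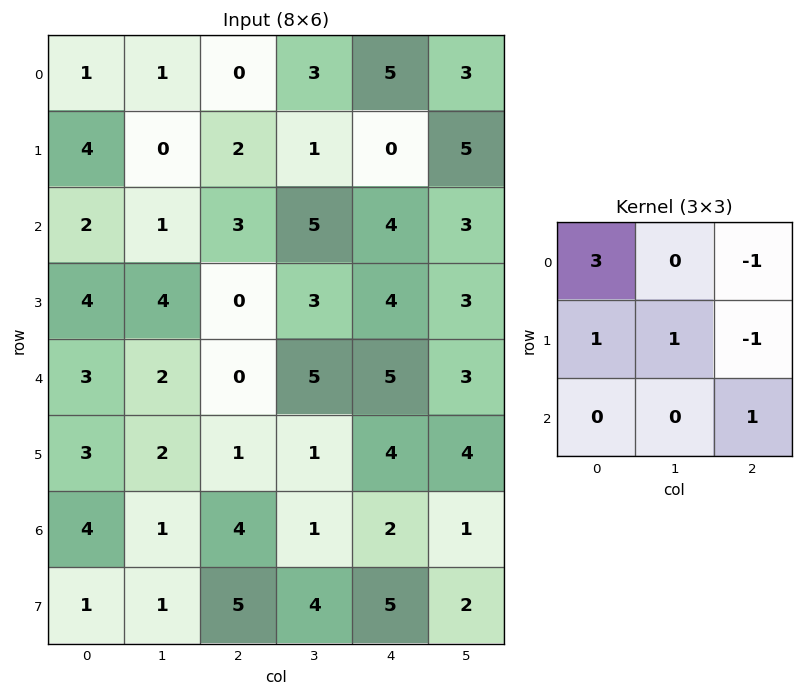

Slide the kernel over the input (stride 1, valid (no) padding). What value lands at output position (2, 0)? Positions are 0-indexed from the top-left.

The receptive field on the input at this output position is [2 1 3 / 4 4 0 / 3 2 0]. Elementwise product with the kernel and sum: 2·3 + 3·-1 + 4·1 + 4·1 + 0·-1 + 0·1.

11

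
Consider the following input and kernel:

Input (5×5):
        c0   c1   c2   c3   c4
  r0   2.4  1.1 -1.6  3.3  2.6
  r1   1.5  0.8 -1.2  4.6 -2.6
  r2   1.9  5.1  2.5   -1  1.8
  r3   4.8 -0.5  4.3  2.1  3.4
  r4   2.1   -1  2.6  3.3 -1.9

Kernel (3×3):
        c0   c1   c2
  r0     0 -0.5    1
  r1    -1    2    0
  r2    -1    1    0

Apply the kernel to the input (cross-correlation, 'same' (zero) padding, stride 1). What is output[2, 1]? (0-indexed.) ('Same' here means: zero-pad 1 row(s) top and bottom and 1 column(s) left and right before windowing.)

The receptive field on the zero-padded input at this output position is [1.5 0.8 -1.2 / 1.9 5.1 2.5 / 4.8 -0.5 4.3]. Elementwise product with the kernel and sum: 0.8·-0.5 + -1.2·1 + 1.9·-1 + 5.1·2 + 4.8·-1 + -0.5·1.

1.4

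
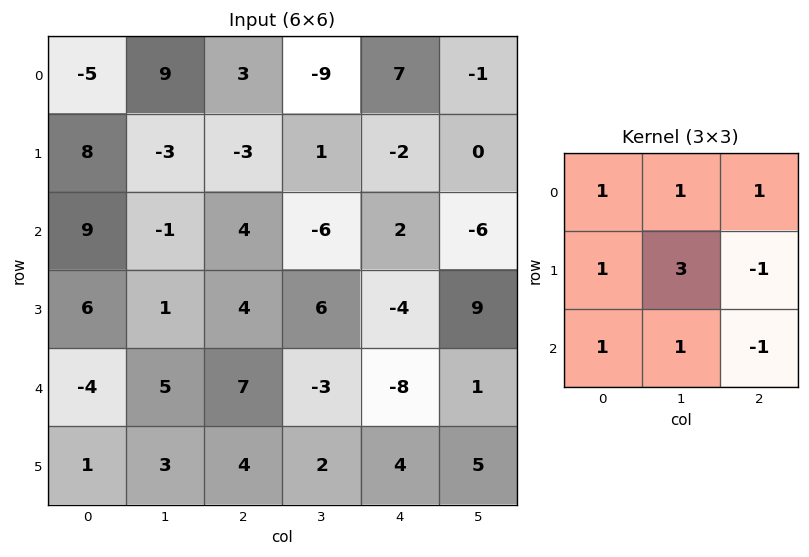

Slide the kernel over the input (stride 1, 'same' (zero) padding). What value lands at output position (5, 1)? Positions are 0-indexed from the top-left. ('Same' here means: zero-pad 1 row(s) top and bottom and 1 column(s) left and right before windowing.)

The receptive field on the zero-padded input at this output position is [-4 5 7 / 1 3 4 / 0 0 0]. Elementwise product with the kernel and sum: -4·1 + 5·1 + 7·1 + 1·1 + 3·3 + 4·-1 + 0·1 + 0·1 + 0·-1.

14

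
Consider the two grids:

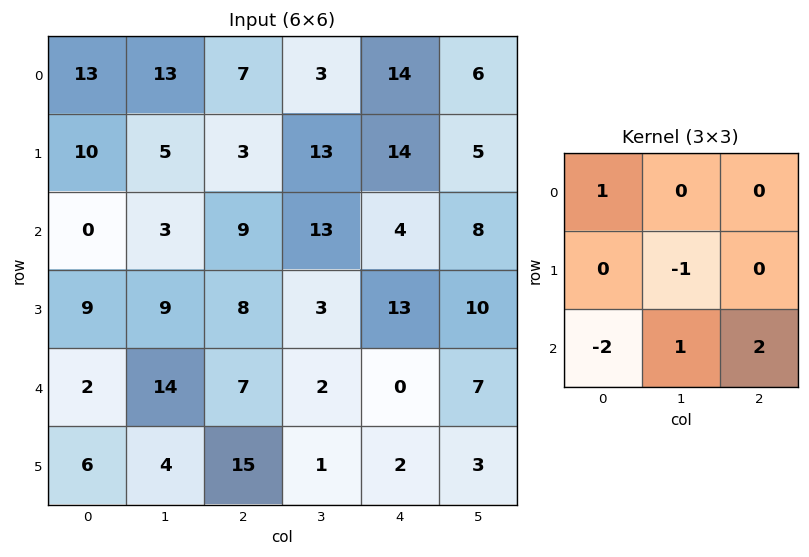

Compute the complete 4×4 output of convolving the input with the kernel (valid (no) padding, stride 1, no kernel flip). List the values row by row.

Output[0,0]: The receptive field on the input at this output position is [13 13 7 / 10 5 3 / 0 3 9]. Elementwise product with the kernel and sum: 13·1 + 5·-1 + 0·-2 + 3·1 + 9·2.

29 39 -3 -17
14 -8 3 36
15 -22 -6 10
17 11 -19 9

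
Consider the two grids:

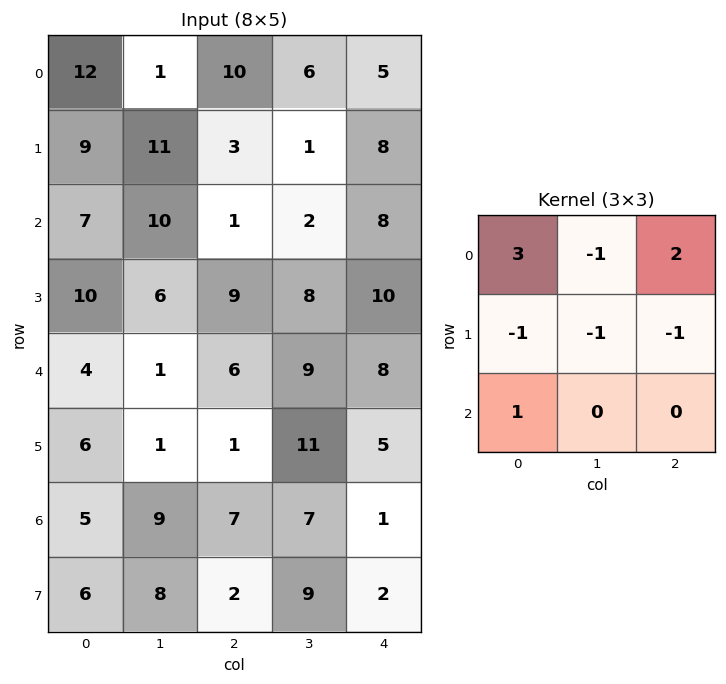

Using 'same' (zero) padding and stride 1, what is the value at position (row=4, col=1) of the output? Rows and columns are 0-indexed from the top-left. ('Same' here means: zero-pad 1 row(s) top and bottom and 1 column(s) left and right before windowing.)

The receptive field on the zero-padded input at this output position is [10 6 9 / 4 1 6 / 6 1 1]. Elementwise product with the kernel and sum: 10·3 + 6·-1 + 9·2 + 4·-1 + 1·-1 + 6·-1 + 6·1.

37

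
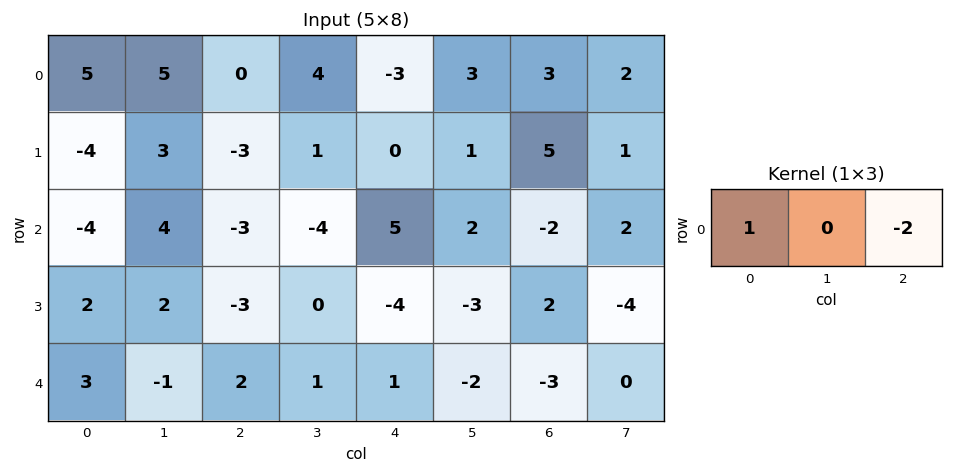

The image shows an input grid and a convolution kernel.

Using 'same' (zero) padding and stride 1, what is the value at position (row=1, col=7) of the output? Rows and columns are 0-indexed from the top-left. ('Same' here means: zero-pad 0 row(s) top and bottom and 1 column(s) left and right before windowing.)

The receptive field on the zero-padded input at this output position is [5 1 0]. Elementwise product with the kernel and sum: 5·1 + 0·-2.

5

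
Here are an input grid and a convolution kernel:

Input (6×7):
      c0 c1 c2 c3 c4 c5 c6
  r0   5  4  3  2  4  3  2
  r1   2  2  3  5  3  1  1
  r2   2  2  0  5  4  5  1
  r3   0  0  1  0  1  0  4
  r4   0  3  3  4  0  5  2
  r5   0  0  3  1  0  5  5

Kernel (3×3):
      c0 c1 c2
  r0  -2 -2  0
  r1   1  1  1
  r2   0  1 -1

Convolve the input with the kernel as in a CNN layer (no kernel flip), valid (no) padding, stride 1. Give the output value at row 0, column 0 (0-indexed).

-9

The receptive field on the input at this output position is [5 4 3 / 2 2 3 / 2 2 0]. Elementwise product with the kernel and sum: 5·-2 + 4·-2 + 2·1 + 2·1 + 3·1 + 2·1 + 0·-1.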